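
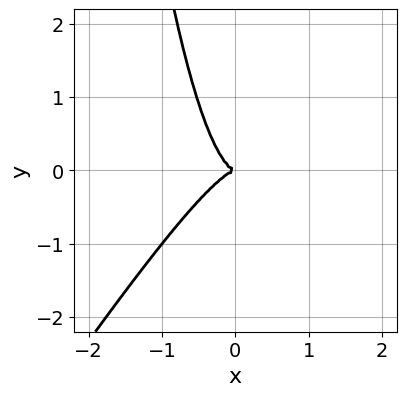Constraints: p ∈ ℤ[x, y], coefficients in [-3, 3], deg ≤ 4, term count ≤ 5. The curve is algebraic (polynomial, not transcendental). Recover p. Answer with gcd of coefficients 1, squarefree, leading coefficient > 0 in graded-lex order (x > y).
3*x^3 - 2*x^2*y + y^2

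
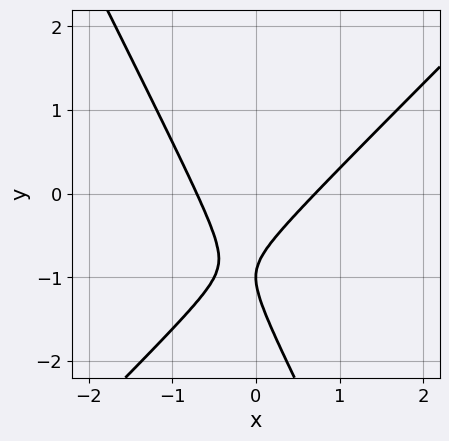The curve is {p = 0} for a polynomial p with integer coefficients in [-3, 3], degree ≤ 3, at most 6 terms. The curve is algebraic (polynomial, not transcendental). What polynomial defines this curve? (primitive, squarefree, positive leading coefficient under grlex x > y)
2*x^2 - x*y - y^2 - 2*y - 1

The degree is 2 — no degree-1 curve has this shape.
From the visible intercepts: it crosses the y-axis at the gridline y = -1.
Matching integer coefficients to the picture gives p.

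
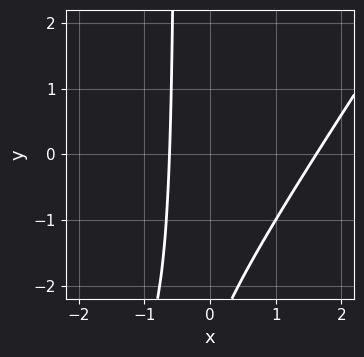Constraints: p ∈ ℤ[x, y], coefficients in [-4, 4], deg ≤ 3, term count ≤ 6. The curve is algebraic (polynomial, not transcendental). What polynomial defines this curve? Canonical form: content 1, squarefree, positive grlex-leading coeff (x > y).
First, degree: the shape is more complex than any degree-1 curve, so deg p = 2.
Then, checking where it meets the axes: the curve avoids every integer y-axis point in the box.
Finally, assembling these constraints gives the stated polynomial.

3*x^2 - 2*x*y - 3*x - y - 3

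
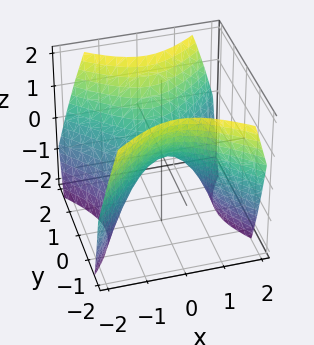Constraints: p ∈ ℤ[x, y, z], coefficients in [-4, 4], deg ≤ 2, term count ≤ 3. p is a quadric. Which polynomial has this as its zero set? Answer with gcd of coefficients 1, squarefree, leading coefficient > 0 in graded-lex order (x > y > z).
1. Degree: a hyperbolic paraboloid; a quadric, so deg p = 2.
2. Symmetries: the x ↦ −x reflection is a symmetry, so x appears only in even powers; it's symmetric under y → −y, forcing even powers of y.
3. Reading off the gridlines: it meets the y-axis at y = 0 (among the integer gridlines); it crosses the x-axis at the gridline x = 0; it crosses the z-axis at the gridline z = 0.
4. These observations pin down the coefficients.

x^2 - y^2 + z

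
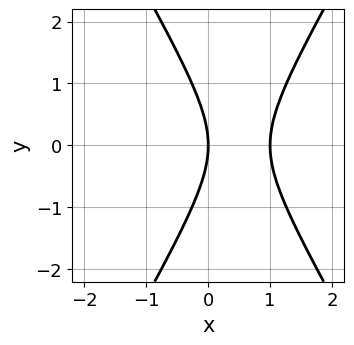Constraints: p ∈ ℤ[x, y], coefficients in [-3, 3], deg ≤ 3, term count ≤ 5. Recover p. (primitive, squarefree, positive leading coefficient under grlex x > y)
Degree: no degree-1 curve has this shape, so deg p = 2.
Symmetries: mirror symmetry y ↦ −y ⇒ only even powers of y.
Against the integer gridlines: the x-axis gridline crossings are at x ∈ {0, 1}; it crosses the y-axis at the gridline y = 0.
Putting this together gives p.

3*x^2 - y^2 - 3*x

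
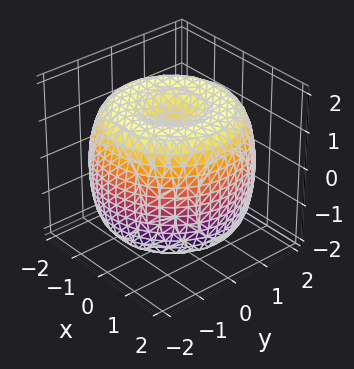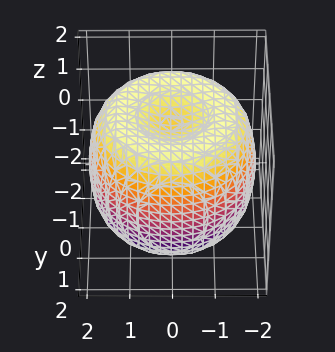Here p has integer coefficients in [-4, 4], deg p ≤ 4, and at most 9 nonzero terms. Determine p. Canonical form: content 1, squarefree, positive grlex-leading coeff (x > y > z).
The degree is 4 — the shape is more complex than any degree-3 surface.
Symmetries: rotational symmetry about the z-axis ⇒ p depends on x, y only through x² + y².
Observable constraints: a circular section at z = 1 has radius between 1 and 2.
Matching integer coefficients to the picture gives p.

x^4 + 2*x^2*y^2 + y^4 - 3*x^2 - 3*y^2 + 2*z^2 - 3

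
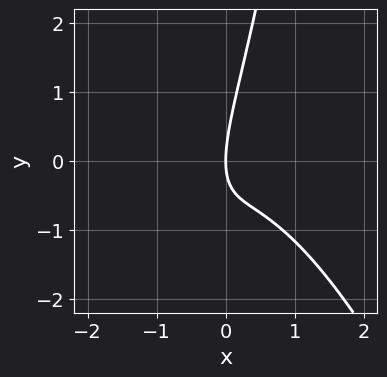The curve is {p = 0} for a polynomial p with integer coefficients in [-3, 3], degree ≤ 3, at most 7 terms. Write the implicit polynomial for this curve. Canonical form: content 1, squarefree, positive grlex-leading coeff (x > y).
3*x^3 + x^2*y + 3*x*y - y^2 + 3*x

1. Degree: the shape is more complex than any degree-2 curve, so deg p = 3.
2. Reading off the gridlines: it crosses the x-axis at the gridline x = 0; it crosses the y-axis at the gridline y = 0.
3. Fitting integer coefficients to these (and the overall shape) gives p.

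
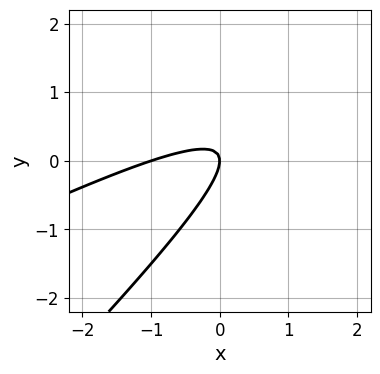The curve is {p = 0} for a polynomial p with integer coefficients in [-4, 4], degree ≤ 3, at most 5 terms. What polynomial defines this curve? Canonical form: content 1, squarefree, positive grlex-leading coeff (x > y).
x^2 - 3*x*y + 2*y^2 + x

deg p = 2. A generic line meets the curve in up to 2 points.
Reading off the gridlines: it crosses the y-axis at the gridline y = 0; the x-axis gridline crossings are at x ∈ {-1, 0}.
Putting this together gives p.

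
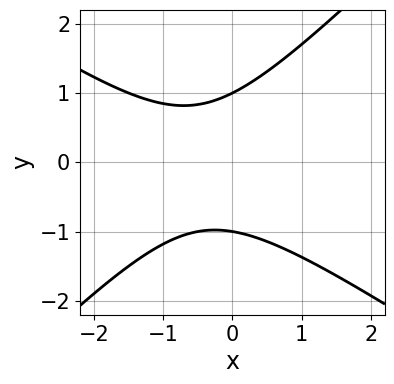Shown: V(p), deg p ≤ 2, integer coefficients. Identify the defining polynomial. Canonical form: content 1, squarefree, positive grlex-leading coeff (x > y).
deg p = 2.
From the axis intercepts and sections: it misses every integer gridline on the x-axis; the y-axis gridline crossings are at y ∈ {-1, 1}.
Assembling these constraints gives the stated polynomial.

2*x^2 + x*y - 3*y^2 + 2*x + 3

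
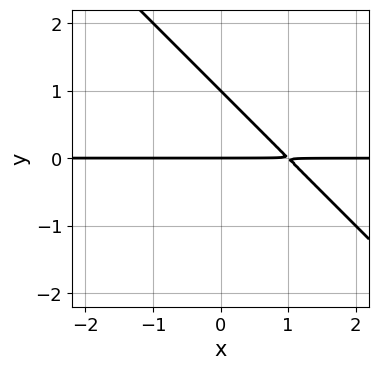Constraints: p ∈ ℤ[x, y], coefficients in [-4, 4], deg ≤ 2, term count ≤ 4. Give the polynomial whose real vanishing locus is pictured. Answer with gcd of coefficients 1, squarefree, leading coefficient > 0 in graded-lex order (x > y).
1. The degree is 2 — a generic line meets the curve in up to 2 points.
2. From the visible intercepts: the y-axis gridline crossings are at y ∈ {0, 1}; the visible x-axis segment lies entirely on the curve.
3. The integer polynomial consistent with all of this is the stated p.

x*y + y^2 - y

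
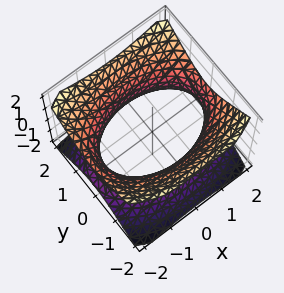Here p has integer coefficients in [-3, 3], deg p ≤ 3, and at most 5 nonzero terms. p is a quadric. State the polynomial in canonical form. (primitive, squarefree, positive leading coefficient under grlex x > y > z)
First, deg p = 2. An hourglass — one-sheet hyperboloid; a quadric.
Next, symmetries: the z ↦ −z reflection is a symmetry, so z appears only in even powers; it's symmetric under x → −x, forcing even powers of x; mirror symmetry y ↦ −y ⇒ only even powers of y.
Next, against the integer gridlines: the surface avoids every integer z-axis point in the box.
Finally, putting this together gives p.

x^2 + 2*y^2 - 2*z^2 - 3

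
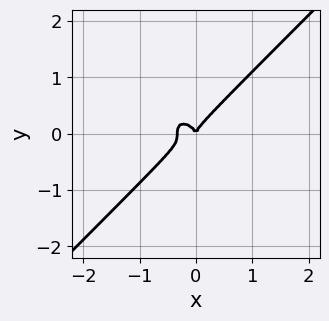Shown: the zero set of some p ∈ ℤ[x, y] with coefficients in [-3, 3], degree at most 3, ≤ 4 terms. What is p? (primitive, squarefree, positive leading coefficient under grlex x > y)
3*x^3 - 3*y^3 + x^2

(a) Degree: no degree-2 curve has this shape, so deg p = 3.
(b) Reading off the gridlines: it crosses the x-axis at the gridline x = 0; one y-axis crossing is at y = 0.
(c) Together with the visible shape, these determine p as stated.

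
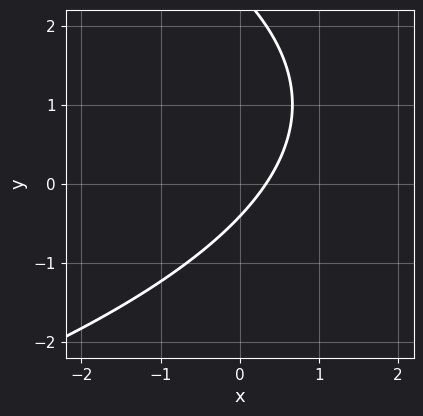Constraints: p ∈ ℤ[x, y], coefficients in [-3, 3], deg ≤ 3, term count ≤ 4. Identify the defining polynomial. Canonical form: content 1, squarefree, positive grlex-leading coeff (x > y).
y^2 + 3*x - 2*y - 1

(a) deg p = 2. No degree-1 curve has this shape.
(b) Putting this together gives p.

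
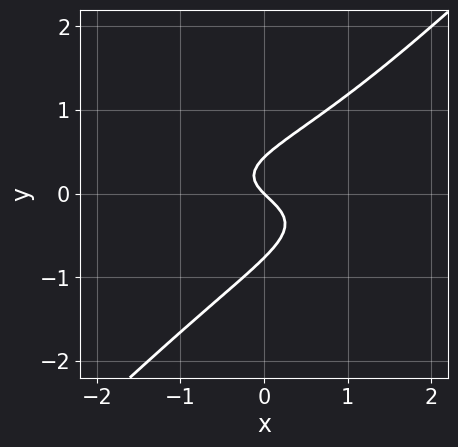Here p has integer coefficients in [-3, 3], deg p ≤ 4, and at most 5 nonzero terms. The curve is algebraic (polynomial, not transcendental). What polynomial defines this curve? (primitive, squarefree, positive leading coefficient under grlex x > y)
3*x*y^2 - 3*y^3 - y^2 + x + y

First, the degree is 3 — no degree-2 curve has this shape.
Then, observable constraints: one x-axis crossing is at x = 0; it crosses the y-axis at the gridline y = 0.
Finally, solving for integer coefficients yields p as stated.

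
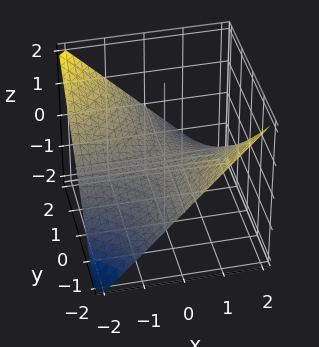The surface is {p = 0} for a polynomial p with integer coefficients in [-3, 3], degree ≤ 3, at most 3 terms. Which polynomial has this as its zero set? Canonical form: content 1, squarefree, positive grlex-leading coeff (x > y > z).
(a) deg p = 2. A saddle surface; a quadric.
(b) Against the integer gridlines: every point of the y-axis in the box is on the surface; every point of the x-axis in the box is on the surface; it crosses the z-axis at the gridline z = 0.
(c) Matching integer coefficients to the picture gives p.

x*y + 2*z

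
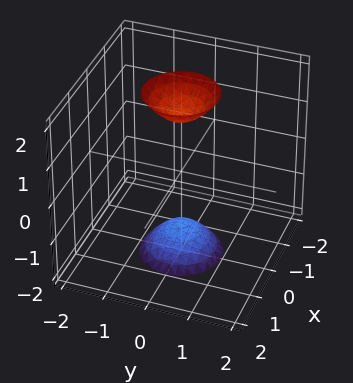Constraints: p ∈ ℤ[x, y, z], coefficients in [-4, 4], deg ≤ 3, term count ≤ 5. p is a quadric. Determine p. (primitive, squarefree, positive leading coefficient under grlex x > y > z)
3*x^2 + 3*y^2 - z^2 + 2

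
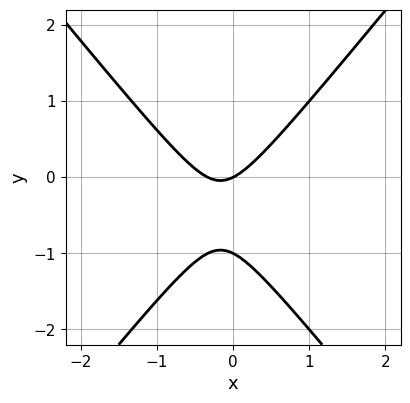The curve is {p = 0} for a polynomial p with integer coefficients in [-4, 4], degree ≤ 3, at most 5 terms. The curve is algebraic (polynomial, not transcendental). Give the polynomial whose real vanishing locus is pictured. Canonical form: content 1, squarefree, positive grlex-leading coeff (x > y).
3*x^2 - 2*y^2 + x - 2*y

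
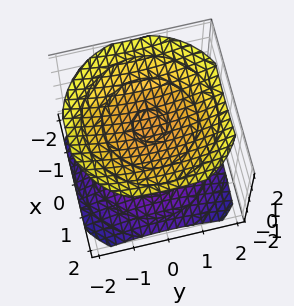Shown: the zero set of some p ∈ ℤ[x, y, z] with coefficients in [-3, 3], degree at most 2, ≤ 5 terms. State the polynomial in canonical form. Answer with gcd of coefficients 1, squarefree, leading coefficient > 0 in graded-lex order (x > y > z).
x^2 + y^2 - 2*z^2 + 3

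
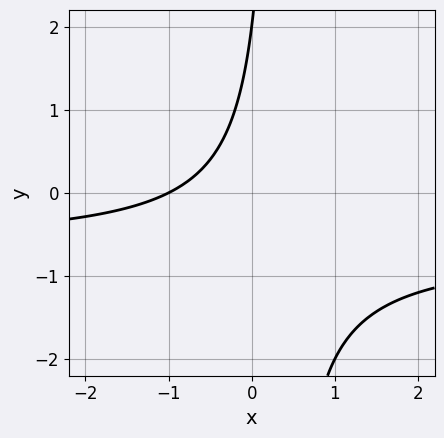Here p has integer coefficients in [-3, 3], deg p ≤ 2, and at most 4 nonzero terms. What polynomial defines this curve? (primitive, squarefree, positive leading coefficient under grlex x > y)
3*x*y + 2*x - y + 2

The degree is 2 — the shape is more complex than any degree-1 curve.
Checking where it meets the axes: one x-axis crossing is at x = -1; one y-axis crossing is at y = 2.
Fitting integer coefficients to these (and the overall shape) gives p.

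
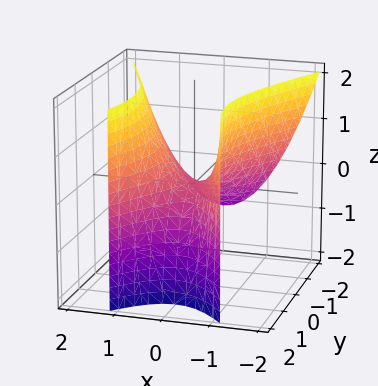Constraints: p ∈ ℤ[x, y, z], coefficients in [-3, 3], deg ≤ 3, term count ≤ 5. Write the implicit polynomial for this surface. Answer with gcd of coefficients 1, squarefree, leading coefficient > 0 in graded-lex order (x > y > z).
3*x^2 - y^2 + y*z - 2*z

First, degree: a generic line meets the surface in up to 2 points, so deg p = 2.
Next, from the axis intercepts and sections: it crosses the y-axis at the gridline y = 0; it meets the z-axis at z = 0 (among the integer gridlines); one x-axis crossing is at x = 0.
Finally, these observations pin down the coefficients.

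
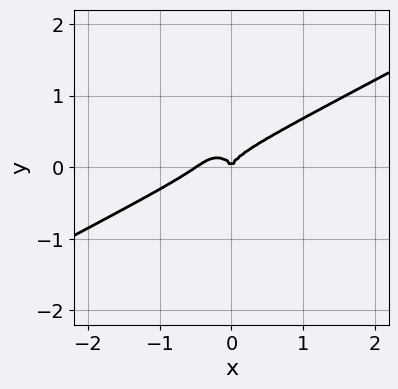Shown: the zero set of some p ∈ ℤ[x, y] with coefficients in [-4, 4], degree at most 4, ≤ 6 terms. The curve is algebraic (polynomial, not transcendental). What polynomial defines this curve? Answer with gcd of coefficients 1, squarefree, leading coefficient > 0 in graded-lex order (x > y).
First, the degree is 3 — a generic line meets the curve in up to 3 points.
Next, checking where it meets the axes: it crosses the y-axis at the gridline y = 0; it meets the x-axis at x = 0 (among the integer gridlines).
Finally, the integer polynomial consistent with all of this is the stated p.

2*x^3 - 3*x^2*y - 3*y^3 + x^2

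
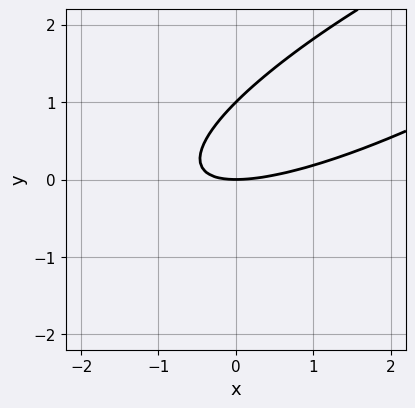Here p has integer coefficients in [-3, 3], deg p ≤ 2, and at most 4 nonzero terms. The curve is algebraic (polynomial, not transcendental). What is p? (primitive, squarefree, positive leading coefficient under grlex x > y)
1. deg p = 2.
2. From the axis intercepts and sections: one x-axis crossing is at x = 0; among the integer gridlines, it crosses the y-axis at y ∈ {0, 1}.
3. Solving for integer coefficients yields p as stated.

x^2 - 3*x*y + 3*y^2 - 3*y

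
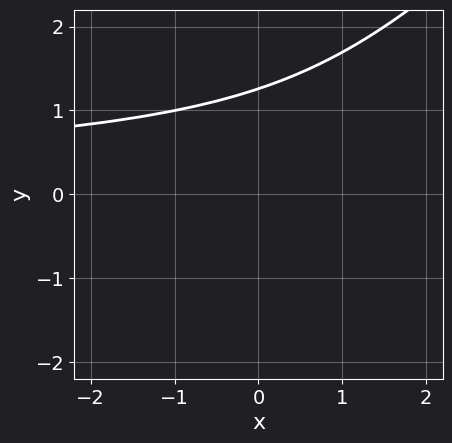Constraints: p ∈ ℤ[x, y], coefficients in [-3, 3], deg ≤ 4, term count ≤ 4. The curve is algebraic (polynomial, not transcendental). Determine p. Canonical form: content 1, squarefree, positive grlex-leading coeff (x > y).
1. deg p = 3. No degree-2 curve has this shape.
2. Reading off the gridlines: the curve avoids every integer x-axis point in the box.
3. Matching integer coefficients to the picture gives p.

x*y^2 - y^3 + 2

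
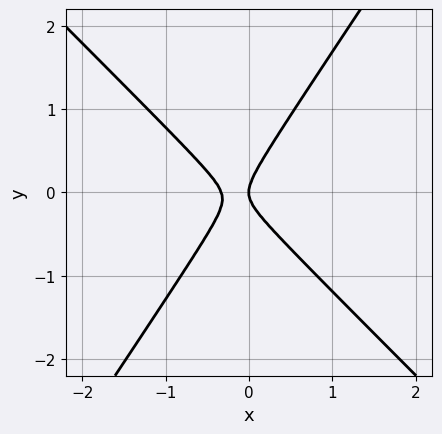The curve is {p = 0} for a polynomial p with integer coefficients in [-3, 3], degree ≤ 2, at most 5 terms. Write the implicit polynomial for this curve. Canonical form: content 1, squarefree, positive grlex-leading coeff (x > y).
3*x^2 + x*y - 2*y^2 + x

(a) The degree is 2 — the shape is more complex than any degree-1 curve.
(b) Observable constraints: it crosses the x-axis at the gridline x = 0; it crosses the y-axis at the gridline y = 0.
(c) Putting this together gives p.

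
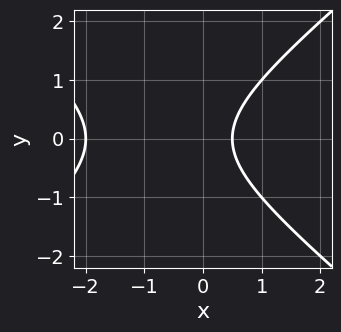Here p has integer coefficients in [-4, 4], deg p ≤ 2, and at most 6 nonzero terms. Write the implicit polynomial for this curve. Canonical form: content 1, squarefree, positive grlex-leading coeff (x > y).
2*x^2 - 3*y^2 + 3*x - 2

(a) Degree: the shape is more complex than any degree-1 curve, so deg p = 2.
(b) Symmetries: it's symmetric under y → −y, forcing even powers of y.
(c) Reading off the gridlines: it crosses the x-axis at the gridline x = -2; it misses every integer gridline on the y-axis.
(d) Fitting integer coefficients to these (and the overall shape) gives p.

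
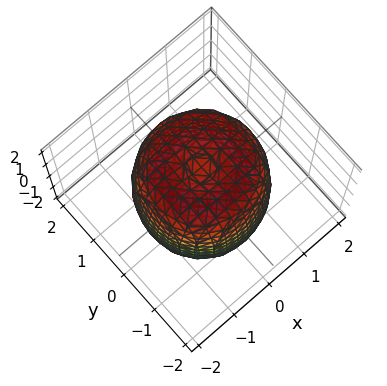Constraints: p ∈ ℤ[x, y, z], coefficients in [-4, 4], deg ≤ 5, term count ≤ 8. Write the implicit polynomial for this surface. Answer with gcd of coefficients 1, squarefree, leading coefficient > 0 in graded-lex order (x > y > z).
(a) deg p = 4. The shape is more complex than any degree-3 surface.
(b) Symmetry: the z-axis is an axis of rotation, so x and y enter only as x² + y².
(c) Checking where it meets the axes: a circular section at z = 1 has radius between 1 and 2.
(d) These observations pin down the coefficients.

2*x^4 + 4*x^2*y^2 + 2*y^4 - 3*x^2 - 3*y^2 + z^2 - 2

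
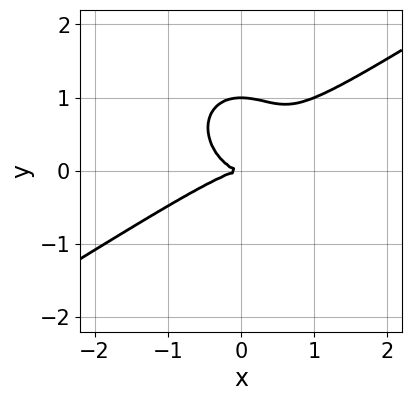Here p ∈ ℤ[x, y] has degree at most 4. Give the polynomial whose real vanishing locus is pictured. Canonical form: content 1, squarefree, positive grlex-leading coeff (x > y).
2*x^3 - 2*x^2*y - 3*y^3 + 3*y^2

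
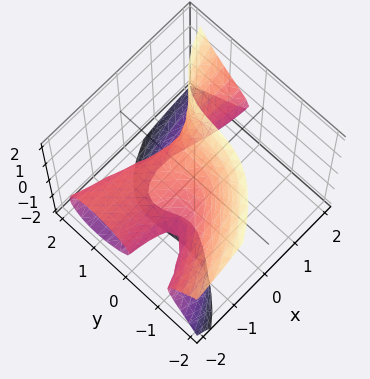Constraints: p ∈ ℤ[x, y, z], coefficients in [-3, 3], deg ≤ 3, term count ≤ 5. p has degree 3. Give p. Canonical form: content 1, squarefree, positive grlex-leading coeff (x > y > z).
First, degree: a generic line meets the surface in up to 3 points, so deg p = 3.
Then, reading off the gridlines: it misses every integer gridline on the x-axis; it meets the z-axis at z = 1 (among the integer gridlines).
Finally, matching integer coefficients to the picture gives p.

3*x*z^2 - 2*y^3 - z^3 - 2*x*y + 1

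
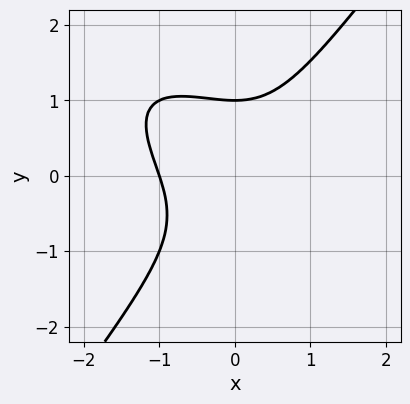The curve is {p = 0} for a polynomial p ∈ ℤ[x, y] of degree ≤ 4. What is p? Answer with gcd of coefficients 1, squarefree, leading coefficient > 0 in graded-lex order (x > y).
Degree: the shape is more complex than any degree-2 curve, so deg p = 3.
Reading off the gridlines: one y-axis crossing is at y = 1; it crosses the x-axis at the gridline x = -1.
The integer polynomial consistent with all of this is the stated p.

x^3 + x^2*y - y^3 + 1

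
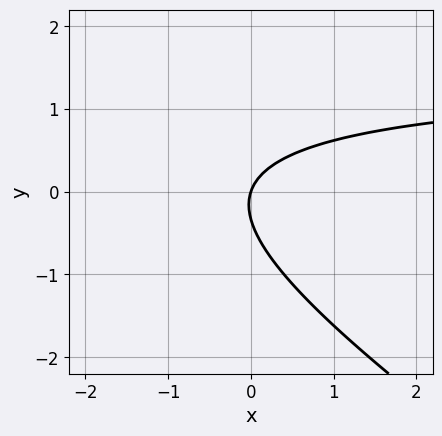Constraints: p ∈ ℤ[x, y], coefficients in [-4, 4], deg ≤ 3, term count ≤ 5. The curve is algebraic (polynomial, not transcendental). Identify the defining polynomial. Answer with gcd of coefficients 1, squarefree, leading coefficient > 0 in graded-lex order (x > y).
2*x*y + 3*y^2 - 3*x + y

(a) Degree: the shape is more complex than any degree-1 curve, so deg p = 2.
(b) Against the integer gridlines: one y-axis crossing is at y = 0; it crosses the x-axis at the gridline x = 0.
(c) Assembling these constraints gives the stated polynomial.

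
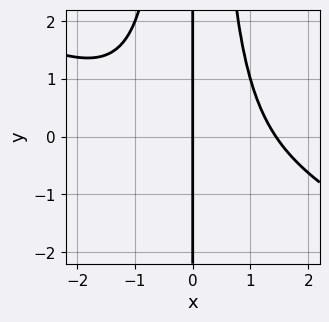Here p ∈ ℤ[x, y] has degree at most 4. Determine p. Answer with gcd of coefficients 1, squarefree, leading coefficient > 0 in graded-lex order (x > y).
First, degree: no degree-3 curve has this shape, so deg p = 4.
Next, checking where it meets the axes: the visible y-axis segment lies entirely on the curve; it crosses the x-axis at the gridline x = 0.
Finally, the integer polynomial consistent with all of this is the stated p.

x^4 + 2*x^3*y - 3*x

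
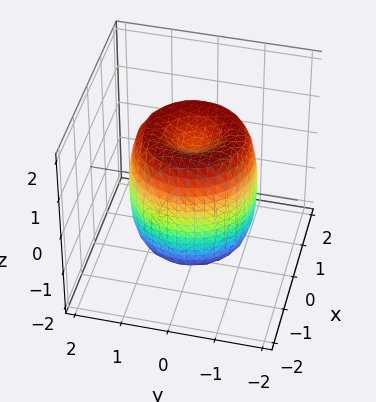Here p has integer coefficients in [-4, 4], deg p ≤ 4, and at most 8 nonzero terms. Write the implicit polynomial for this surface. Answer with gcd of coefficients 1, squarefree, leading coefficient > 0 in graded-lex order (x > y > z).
First, degree: a generic line meets the surface in up to 4 points, so deg p = 4.
Next, symmetries: rotational symmetry about the z-axis ⇒ p depends on x, y only through x² + y².
Next, reading off the gridlines: a circular section at z = -1 has radius between 1 and 2; the z-axis gridline crossings are at z ∈ {-1, 1}.
Finally, matching integer coefficients to the picture gives p.

2*x^4 + 4*x^2*y^2 + 2*y^4 - 3*x^2 - 3*y^2 + z^2 - 1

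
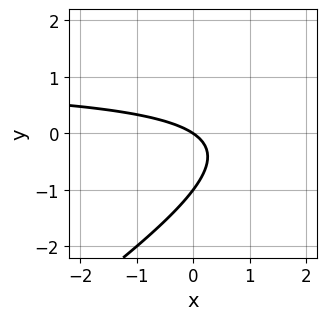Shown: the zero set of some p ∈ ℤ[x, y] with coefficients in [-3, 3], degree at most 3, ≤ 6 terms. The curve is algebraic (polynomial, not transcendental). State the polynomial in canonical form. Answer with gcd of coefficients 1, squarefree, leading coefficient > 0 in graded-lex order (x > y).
(a) The degree is 2 — no degree-1 curve has this shape.
(b) Observable constraints: among the integer gridlines, it crosses the y-axis at y ∈ {-1, 0}; it meets the x-axis at x = 0 (among the integer gridlines).
(c) Fitting integer coefficients to these (and the overall shape) gives p.

2*x*y - 3*y^2 - 2*x - 3*y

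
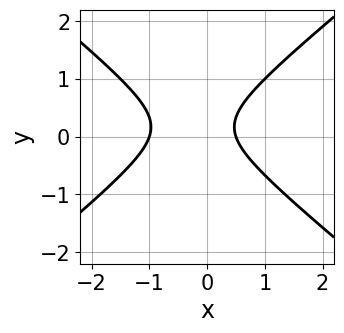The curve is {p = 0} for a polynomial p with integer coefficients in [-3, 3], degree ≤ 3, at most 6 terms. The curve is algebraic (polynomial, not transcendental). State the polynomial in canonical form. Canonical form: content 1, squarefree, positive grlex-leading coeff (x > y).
2*x^2 - 3*y^2 + x + y - 1

deg p = 2.
Checking where it meets the axes: it meets the x-axis at x = -1 (among the integer gridlines); the curve avoids every integer y-axis point in the box.
Solving for integer coefficients yields p as stated.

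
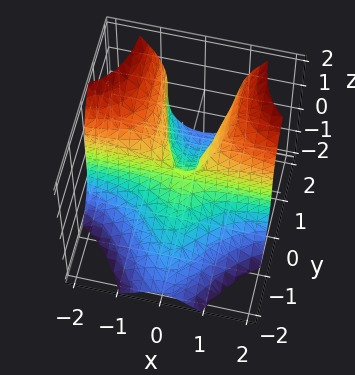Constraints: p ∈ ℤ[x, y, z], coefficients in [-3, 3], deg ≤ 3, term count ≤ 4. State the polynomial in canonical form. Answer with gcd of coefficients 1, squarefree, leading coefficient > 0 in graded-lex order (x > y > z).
3*x^2*y - z^3 - y^2

(a) deg p = 3. No degree-2 surface has this shape.
(b) From the axis intercepts and sections: one y-axis crossing is at y = 0; the visible x-axis segment lies entirely on the surface; it crosses the z-axis at the gridline z = 0.
(c) Together with the visible shape, these determine p as stated.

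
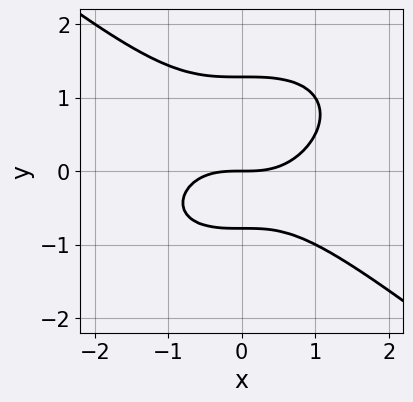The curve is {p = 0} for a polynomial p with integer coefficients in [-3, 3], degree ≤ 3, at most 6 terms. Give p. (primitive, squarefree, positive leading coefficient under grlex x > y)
x^3 + 2*y^3 - y^2 - 2*y

1. The degree is 3 — the shape is more complex than any degree-2 curve.
2. Reading off the gridlines: it crosses the y-axis at the gridline y = 0; it crosses the x-axis at the gridline x = 0.
3. Assembling these constraints gives the stated polynomial.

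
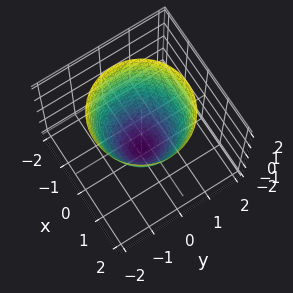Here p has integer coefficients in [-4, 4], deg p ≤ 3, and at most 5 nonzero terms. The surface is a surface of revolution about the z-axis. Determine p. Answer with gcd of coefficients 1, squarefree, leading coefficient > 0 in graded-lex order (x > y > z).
3*x^2 + 3*y^2 - 2*z - 3

deg p = 2. A generic line meets the surface in up to 2 points.
Symmetry: the z-axis is an axis of rotation, so x and y enter only as x² + y².
Reading off the gridlines: a circular section at z = 2 has radius between 1 and 2; the x-axis gridline crossings are at x ∈ {-1, 1}; the y-axis gridline crossings are at y ∈ {-1, 1}.
Fitting integer coefficients to these (and the overall shape) gives p.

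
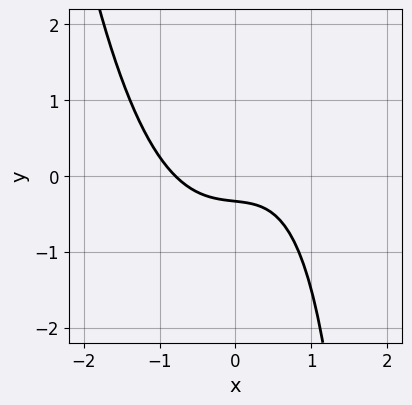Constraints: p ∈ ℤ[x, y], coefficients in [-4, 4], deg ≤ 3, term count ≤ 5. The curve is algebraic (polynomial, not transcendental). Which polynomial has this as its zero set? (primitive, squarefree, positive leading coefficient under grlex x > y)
2*x^3 - x*y + 3*y + 1

First, degree: the shape is more complex than any degree-2 curve, so deg p = 3.
Finally, solving for integer coefficients yields p as stated.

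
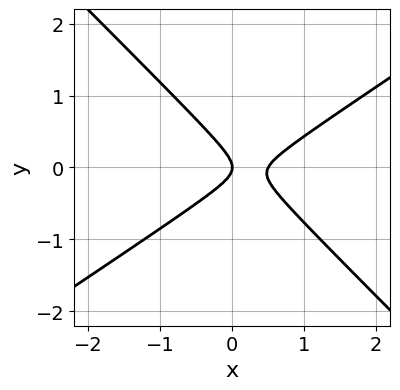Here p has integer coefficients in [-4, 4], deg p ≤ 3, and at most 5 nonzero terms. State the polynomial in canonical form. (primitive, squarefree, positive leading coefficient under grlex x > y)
2*x^2 - x*y - 3*y^2 - x

First, the degree is 2 — a generic line meets the curve in up to 2 points.
Next, checking where it meets the axes: it crosses the x-axis at the gridline x = 0; one y-axis crossing is at y = 0.
Finally, putting this together gives p.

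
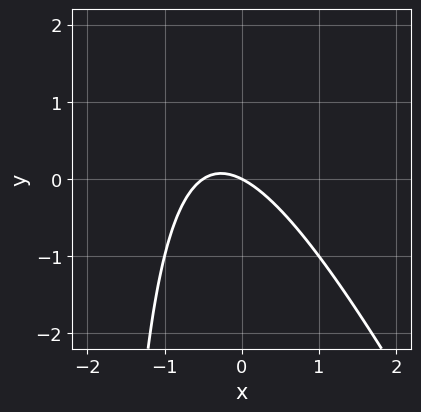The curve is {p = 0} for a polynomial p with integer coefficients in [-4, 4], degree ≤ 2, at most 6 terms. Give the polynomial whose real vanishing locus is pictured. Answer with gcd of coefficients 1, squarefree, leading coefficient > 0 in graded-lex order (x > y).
First, degree: the shape is more complex than any degree-1 curve, so deg p = 2.
Then, from the visible intercepts: it crosses the x-axis at the gridline x = 0; one y-axis crossing is at y = 0.
Finally, matching integer coefficients to the picture gives p.

2*x^2 + x*y + x + 2*y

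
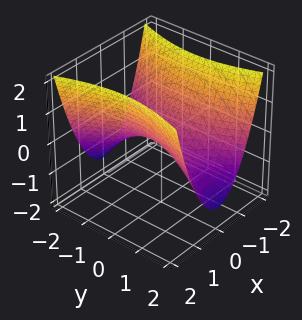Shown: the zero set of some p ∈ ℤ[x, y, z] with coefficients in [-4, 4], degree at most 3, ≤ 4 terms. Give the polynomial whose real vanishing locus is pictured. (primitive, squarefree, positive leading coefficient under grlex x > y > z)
3*x^2 - y^2 - 3*z

First, degree: a saddle surface; a quadric, so deg p = 2.
Next, symmetries: the x ↦ −x reflection is a symmetry, so x appears only in even powers; the y ↦ −y reflection is a symmetry, so y appears only in even powers.
Next, from the axis intercepts and sections: it crosses the y-axis at the gridline y = 0; one x-axis crossing is at x = 0.
Finally, fitting integer coefficients to these (and the overall shape) gives p.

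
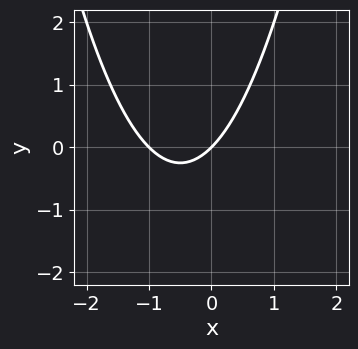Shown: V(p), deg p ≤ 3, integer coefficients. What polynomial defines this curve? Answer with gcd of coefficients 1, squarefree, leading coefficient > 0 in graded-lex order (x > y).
x^2 + x - y

1. deg p = 2. The shape is more complex than any degree-1 curve.
2. From the visible intercepts: among the integer gridlines, it crosses the x-axis at x ∈ {-1, 0}; one y-axis crossing is at y = 0.
3. Fitting integer coefficients to these (and the overall shape) gives p.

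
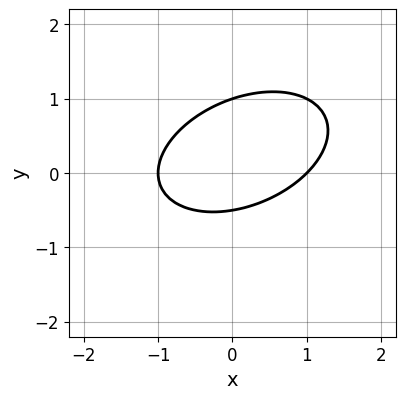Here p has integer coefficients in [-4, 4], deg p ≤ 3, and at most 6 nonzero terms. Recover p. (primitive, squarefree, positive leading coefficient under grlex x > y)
x^2 - x*y + 2*y^2 - y - 1

The degree is 2 — no degree-1 curve has this shape.
From the visible intercepts: it meets the y-axis at y = 1 (among the integer gridlines); among the integer gridlines, it crosses the x-axis at x ∈ {-1, 1}.
These observations pin down the coefficients.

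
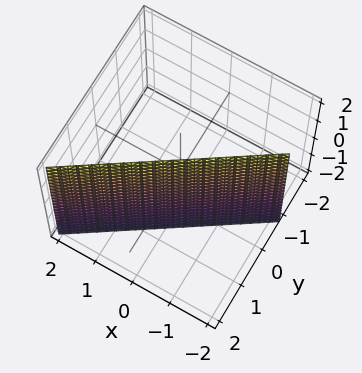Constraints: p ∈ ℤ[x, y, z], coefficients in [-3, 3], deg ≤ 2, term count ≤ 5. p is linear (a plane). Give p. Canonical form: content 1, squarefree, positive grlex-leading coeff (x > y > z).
1. deg p = 1.
2. From the visible intercepts: it misses every integer gridline on the z-axis; it crosses the x-axis at the gridline x = -1.
3. Assembling these constraints gives the stated polynomial.

2*x - 3*y + 2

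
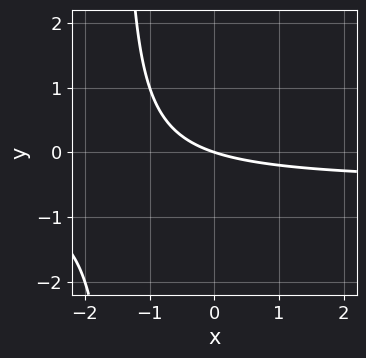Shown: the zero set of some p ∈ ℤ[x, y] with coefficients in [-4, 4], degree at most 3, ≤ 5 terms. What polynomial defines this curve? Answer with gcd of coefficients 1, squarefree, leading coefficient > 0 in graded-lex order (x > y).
2*x*y + x + 3*y

First, deg p = 2.
Next, reading off the gridlines: it meets the y-axis at y = 0 (among the integer gridlines); it meets the x-axis at x = 0 (among the integer gridlines).
Finally, solving for integer coefficients yields p as stated.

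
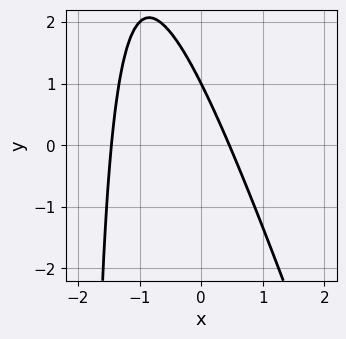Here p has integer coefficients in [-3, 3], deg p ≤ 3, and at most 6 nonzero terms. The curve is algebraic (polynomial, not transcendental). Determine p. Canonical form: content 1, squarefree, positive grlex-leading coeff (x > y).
3*x^2 + x*y + 3*x + 2*y - 2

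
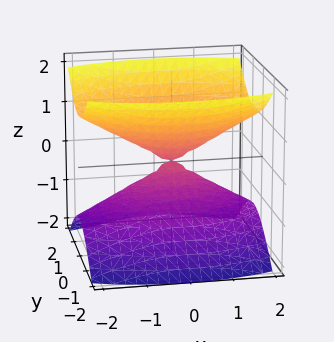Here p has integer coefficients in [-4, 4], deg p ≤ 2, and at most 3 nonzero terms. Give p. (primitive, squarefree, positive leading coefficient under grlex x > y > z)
(a) There are 2 components. They look like related sheets of one shape, so recover p as a whole.
(b) Degree: two nappes meeting at a single point; a quadric, so deg p = 2.
(c) Symmetries: the y ↦ −y reflection is a symmetry, so y appears only in even powers; the x ↦ −x reflection is a symmetry, so x appears only in even powers; the z ↦ −z reflection is a symmetry, so z appears only in even powers.
(d) From the axis intercepts and sections: it meets the y-axis at y = 0 (among the integer gridlines); one x-axis crossing is at x = 0; it crosses the z-axis at the gridline z = 0.
(e) Fitting integer coefficients to these (and the overall shape) gives p.

x^2 + 3*y^2 - 3*z^2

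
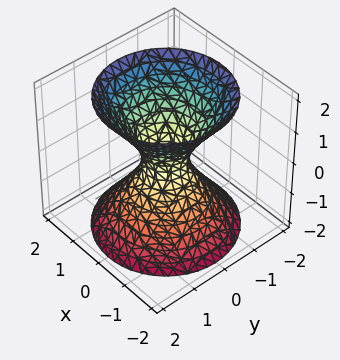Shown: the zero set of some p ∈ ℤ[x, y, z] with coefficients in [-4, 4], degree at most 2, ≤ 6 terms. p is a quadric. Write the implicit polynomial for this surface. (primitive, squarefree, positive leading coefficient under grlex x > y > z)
3*x^2 + 3*y^2 - 2*z^2 - 1

(a) Degree: one connected sheet with a waist; a quadric, so deg p = 2.
(b) Symmetry: every cross-section ⟂ z is a circle, so x, y appear only via x² + y²; mirror symmetry z ↦ −z ⇒ only even powers of z.
(c) Reading off the gridlines: a circular section at z = 2 has radius between 1 and 2; it misses every integer gridline on the z-axis.
(d) Putting this together gives p.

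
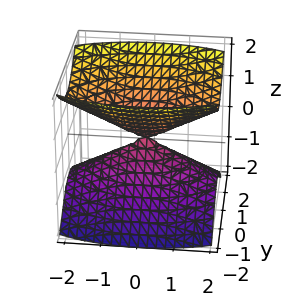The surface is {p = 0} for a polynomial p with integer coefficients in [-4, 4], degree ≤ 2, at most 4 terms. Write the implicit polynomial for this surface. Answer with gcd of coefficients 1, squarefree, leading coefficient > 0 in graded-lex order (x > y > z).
The picture has 2 separate pieces.
Degree: two nappes meeting at a single point; a quadric, so deg p = 2.
Symmetries: the y ↦ −y reflection is a symmetry, so y appears only in even powers; mirror symmetry x ↦ −x ⇒ only even powers of x; mirror symmetry z ↦ −z ⇒ only even powers of z.
Checking where it meets the axes: one y-axis crossing is at y = 0; one x-axis crossing is at x = 0; it meets the z-axis at z = 0 (among the integer gridlines).
Together with the visible shape, these determine p as stated.

x^2 + 3*y^2 - 3*z^2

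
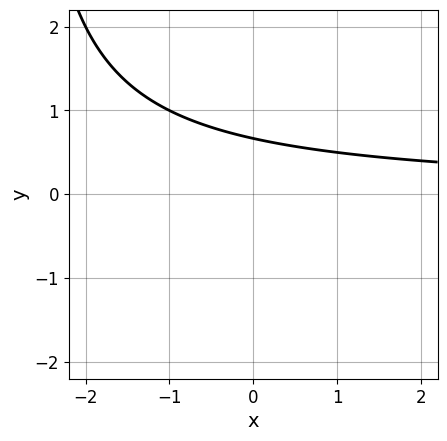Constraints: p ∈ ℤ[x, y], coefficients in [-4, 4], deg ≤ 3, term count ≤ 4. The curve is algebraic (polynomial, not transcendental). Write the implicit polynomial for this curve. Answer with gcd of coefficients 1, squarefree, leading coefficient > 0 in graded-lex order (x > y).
Degree: no degree-1 curve has this shape, so deg p = 2.
Observable constraints: no x-intercept at any integer in the box.
Putting this together gives p.

x*y + 3*y - 2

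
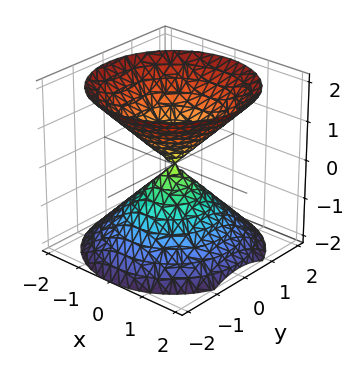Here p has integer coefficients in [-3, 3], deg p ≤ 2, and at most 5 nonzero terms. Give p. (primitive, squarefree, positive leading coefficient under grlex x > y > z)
x^2 + y^2 - z^2

First, there are 2 components. Treating them together as one polynomial.
Then, the degree is 2 — two nappes meeting at a single point; a quadric.
Next, symmetries: it's symmetric under z → −z, forcing even powers of z; rotational symmetry about the z-axis ⇒ p depends on x, y only through x² + y².
Next, against the integer gridlines: one x-axis crossing is at x = 0; it meets the y-axis at y = 0 (among the integer gridlines); a circular section at z = 1 has radius exactly 1.
Finally, putting this together gives p.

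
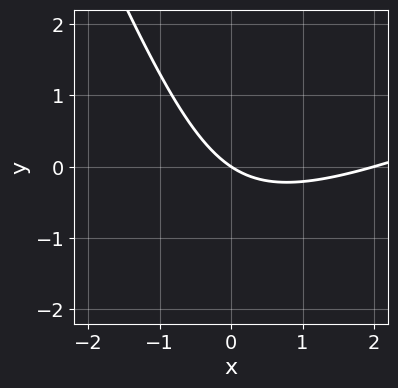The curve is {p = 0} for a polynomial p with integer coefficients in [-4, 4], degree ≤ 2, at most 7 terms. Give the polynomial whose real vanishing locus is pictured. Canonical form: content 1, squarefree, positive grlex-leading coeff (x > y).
First, degree: no degree-1 curve has this shape, so deg p = 2.
Next, reading off the gridlines: it crosses the y-axis at the gridline y = 0; the x-axis gridline crossings are at x ∈ {0, 2}.
Finally, together with the visible shape, these determine p as stated.

x^2 - 2*x*y - y^2 - 2*x - 3*y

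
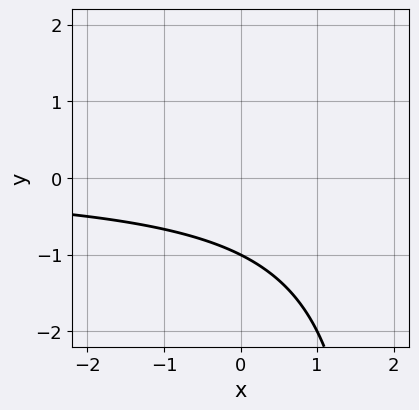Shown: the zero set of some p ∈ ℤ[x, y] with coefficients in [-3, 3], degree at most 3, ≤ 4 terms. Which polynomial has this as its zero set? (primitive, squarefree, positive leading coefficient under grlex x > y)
x*y - 2*y - 2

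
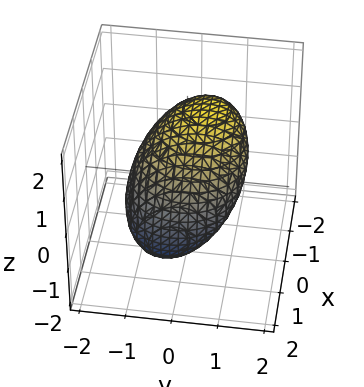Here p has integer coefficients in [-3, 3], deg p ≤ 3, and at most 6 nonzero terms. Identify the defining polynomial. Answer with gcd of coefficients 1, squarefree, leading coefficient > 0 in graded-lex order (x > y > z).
(a) The degree is 2 — the shape is more complex than any degree-1 surface.
(b) The integer polynomial consistent with all of this is the stated p.

2*x^2 + 2*x*z + 2*y^2 - y*z + 2*z^2 - 3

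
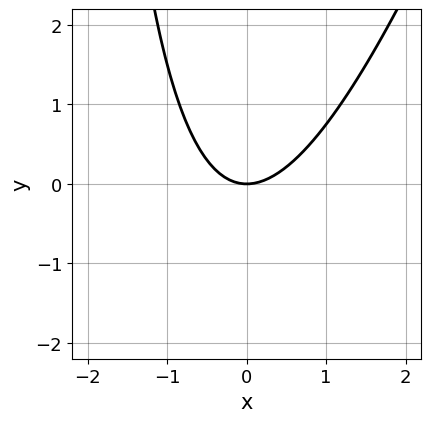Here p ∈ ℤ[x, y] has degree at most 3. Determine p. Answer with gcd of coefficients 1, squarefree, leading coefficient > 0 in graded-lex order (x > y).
3*x^2 - x*y - 3*y

deg p = 2.
From the visible intercepts: it meets the y-axis at y = 0 (among the integer gridlines); it crosses the x-axis at the gridline x = 0.
Fitting integer coefficients to these (and the overall shape) gives p.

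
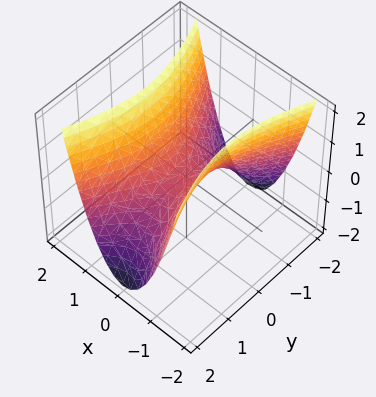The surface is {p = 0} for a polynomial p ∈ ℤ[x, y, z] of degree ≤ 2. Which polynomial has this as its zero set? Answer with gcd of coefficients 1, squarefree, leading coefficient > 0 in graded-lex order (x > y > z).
3*x^2 - y^2 - 2*z

First, deg p = 2.
Next, symmetries: the y ↦ −y reflection is a symmetry, so y appears only in even powers; mirror symmetry x ↦ −x ⇒ only even powers of x.
Next, from the axis intercepts and sections: it crosses the y-axis at the gridline y = 0; it meets the z-axis at z = 0 (among the integer gridlines); it meets the x-axis at x = 0 (among the integer gridlines).
Finally, fitting integer coefficients to these (and the overall shape) gives p.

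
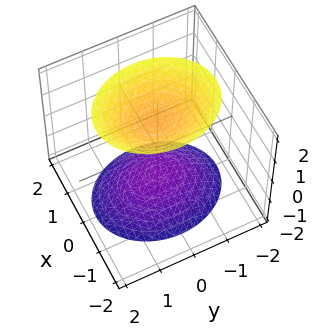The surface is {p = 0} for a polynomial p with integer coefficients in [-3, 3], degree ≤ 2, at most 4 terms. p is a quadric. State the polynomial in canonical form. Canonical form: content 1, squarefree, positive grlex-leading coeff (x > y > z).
First, the picture has 2 separate pieces. Treating them together as one polynomial.
Then, deg p = 2. Two sheets facing apart; a quadric.
Then, symmetries: the x ↦ −x reflection is a symmetry, so x appears only in even powers; it's symmetric under z → −z, forcing even powers of z; mirror symmetry y ↦ −y ⇒ only even powers of y.
Next, checking where it meets the axes: the surface avoids every integer y-axis point in the box; the surface avoids every integer x-axis point in the box.
Finally, assembling these constraints gives the stated polynomial.

3*x^2 + 2*y^2 - 2*z^2 + 3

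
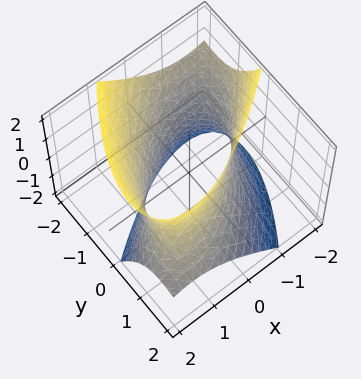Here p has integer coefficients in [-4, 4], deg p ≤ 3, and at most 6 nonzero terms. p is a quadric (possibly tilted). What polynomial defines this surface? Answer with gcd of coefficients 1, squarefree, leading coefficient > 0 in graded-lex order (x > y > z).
2*x^2 - 3*x*y + 2*y^2 + 2*y*z - z^2 - 3

deg p = 2. The shape is more complex than any degree-1 surface.
Against the integer gridlines: the surface avoids every integer z-axis point in the box.
Putting this together gives p.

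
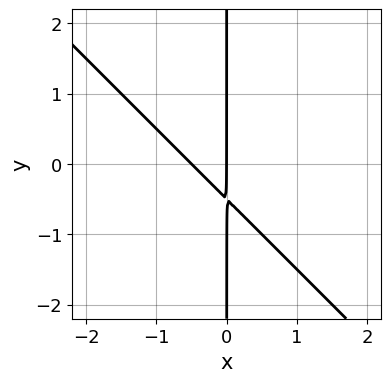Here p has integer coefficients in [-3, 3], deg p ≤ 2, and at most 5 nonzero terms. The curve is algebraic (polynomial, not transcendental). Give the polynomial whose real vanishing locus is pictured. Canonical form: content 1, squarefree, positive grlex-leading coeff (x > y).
2*x^2 + 2*x*y + x

1. Degree: a generic line meets the curve in up to 2 points, so deg p = 2.
2. From the visible intercepts: it crosses the x-axis at the gridline x = 0; the visible y-axis segment lies entirely on the curve.
3. Matching integer coefficients to the picture gives p.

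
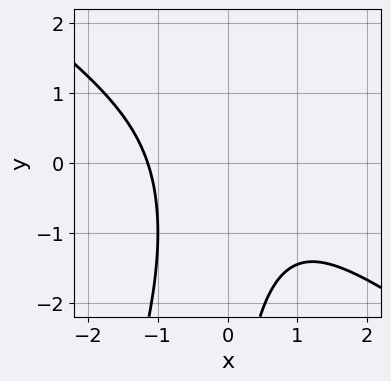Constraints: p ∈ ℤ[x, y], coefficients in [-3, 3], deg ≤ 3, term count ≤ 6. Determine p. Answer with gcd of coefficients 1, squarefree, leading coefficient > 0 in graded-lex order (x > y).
2*x^3 + 2*x^2*y - x*y^2 + 3

deg p = 3. A generic line meets the curve in up to 3 points.
Against the integer gridlines: it misses every integer gridline on the y-axis.
Assembling these constraints gives the stated polynomial.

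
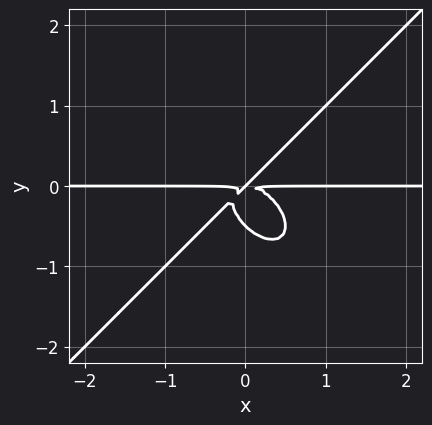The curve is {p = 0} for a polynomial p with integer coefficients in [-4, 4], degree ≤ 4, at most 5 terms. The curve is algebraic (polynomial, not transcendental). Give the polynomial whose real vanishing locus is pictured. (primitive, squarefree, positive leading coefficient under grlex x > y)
(a) The degree is 4 — no degree-3 curve has this shape.
(b) Against the integer gridlines: it crosses the y-axis at the gridline y = 0; every point of the x-axis in the box is on the curve.
(c) The integer polynomial consistent with all of this is the stated p.

2*x^3*y - 2*y^4 + x*y^2 - y^3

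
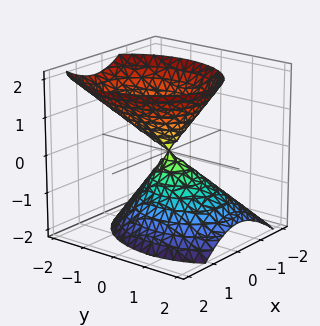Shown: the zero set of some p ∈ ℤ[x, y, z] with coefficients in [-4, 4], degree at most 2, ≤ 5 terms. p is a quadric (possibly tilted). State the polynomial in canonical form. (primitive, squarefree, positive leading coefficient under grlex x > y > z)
First, there are 2 components.
Next, deg p = 2.
Next, reading off the gridlines: one z-axis crossing is at z = 0; it crosses the y-axis at the gridline y = 0; it crosses the x-axis at the gridline x = 0.
Finally, fitting integer coefficients to these (and the overall shape) gives p.

3*x^2 - x*z + 2*y^2 + y*z - 2*z^2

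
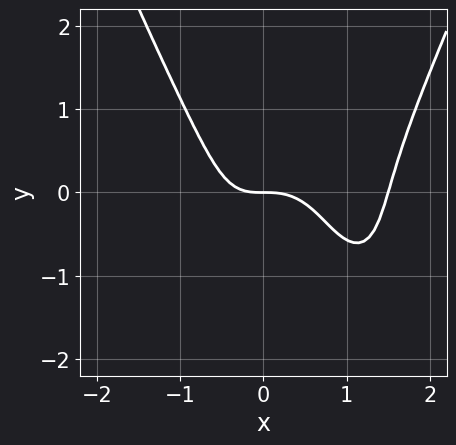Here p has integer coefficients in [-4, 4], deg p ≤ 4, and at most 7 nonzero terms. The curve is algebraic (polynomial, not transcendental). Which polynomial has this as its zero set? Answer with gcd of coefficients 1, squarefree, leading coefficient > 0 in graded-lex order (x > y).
2*x^4 - 3*x^3 - y^3 - y^2 - 2*y

(a) Degree: no degree-3 curve has this shape, so deg p = 4.
(b) Checking where it meets the axes: it meets the x-axis at x = 0 (among the integer gridlines); one y-axis crossing is at y = 0.
(c) Matching integer coefficients to the picture gives p.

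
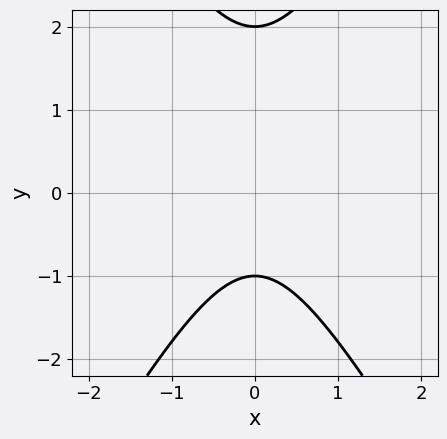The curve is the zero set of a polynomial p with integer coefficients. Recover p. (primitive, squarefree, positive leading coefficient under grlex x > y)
First, degree: the shape is more complex than any degree-1 curve, so deg p = 2.
Then, symmetries: it's symmetric under x → −x, forcing even powers of x.
Next, against the integer gridlines: no x-intercept at any integer in the box; the y-axis gridline crossings are at y ∈ {-1, 2}.
Finally, fitting integer coefficients to these (and the overall shape) gives p.

3*x^2 - y^2 + y + 2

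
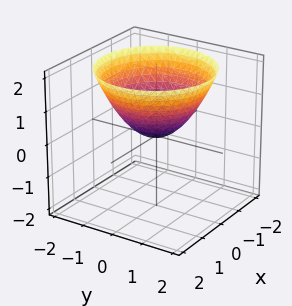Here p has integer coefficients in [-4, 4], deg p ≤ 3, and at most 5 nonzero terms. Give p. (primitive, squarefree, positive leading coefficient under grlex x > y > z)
2*x^2 + 2*y^2 - 3*z

(a) deg p = 2. A single bowl opening along one axis; a quadric.
(b) Symmetries: rotational symmetry about the z-axis ⇒ p depends on x, y only through x² + y².
(c) Checking where it meets the axes: a circular section at z = 1 has radius between 1 and 2; it meets the z-axis at z = 0 (among the integer gridlines); one x-axis crossing is at x = 0.
(d) The integer polynomial consistent with all of this is the stated p.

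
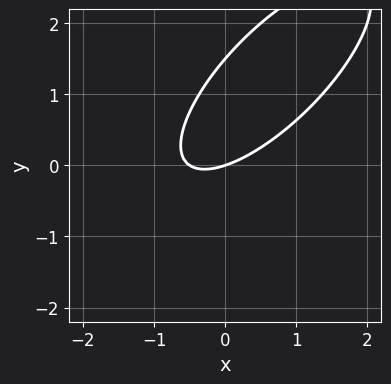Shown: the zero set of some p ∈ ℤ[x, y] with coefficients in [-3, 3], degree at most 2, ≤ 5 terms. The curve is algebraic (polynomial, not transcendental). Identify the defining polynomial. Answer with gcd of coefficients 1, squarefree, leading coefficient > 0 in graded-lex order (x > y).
First, degree: a generic line meets the curve in up to 2 points, so deg p = 2.
Next, observable constraints: it meets the x-axis at x = 0 (among the integer gridlines); it crosses the y-axis at the gridline y = 0.
Finally, solving for integer coefficients yields p as stated.

2*x^2 - 3*x*y + 2*y^2 + x - 3*y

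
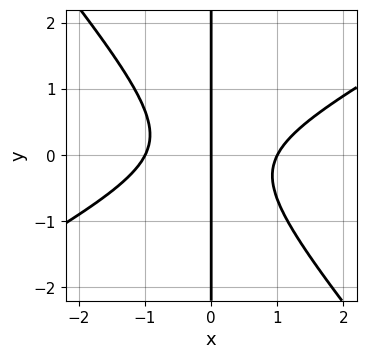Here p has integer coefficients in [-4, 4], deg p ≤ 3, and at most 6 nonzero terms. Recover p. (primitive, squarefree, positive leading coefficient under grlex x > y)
2*x^3 - 2*x^2*y - 3*x*y^2 - 2*x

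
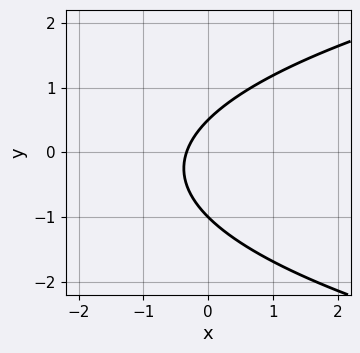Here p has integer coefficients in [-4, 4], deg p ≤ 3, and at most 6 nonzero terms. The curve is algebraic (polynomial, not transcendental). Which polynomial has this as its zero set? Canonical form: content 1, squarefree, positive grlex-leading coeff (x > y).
2*y^2 - 3*x + y - 1

(a) The degree is 2 — a generic line meets the curve in up to 2 points.
(b) Observable constraints: it meets the y-axis at y = -1 (among the integer gridlines).
(c) Putting this together gives p.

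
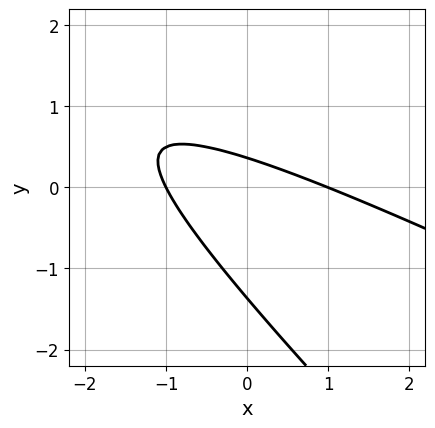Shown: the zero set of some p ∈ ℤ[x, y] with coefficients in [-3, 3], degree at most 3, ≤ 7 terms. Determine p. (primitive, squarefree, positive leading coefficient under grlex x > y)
x^2 + 3*x*y + 2*y^2 + 2*y - 1

1. The degree is 2 — the shape is more complex than any degree-1 curve.
2. From the visible intercepts: the x-axis gridline crossings are at x ∈ {-1, 1}.
3. Fitting integer coefficients to these (and the overall shape) gives p.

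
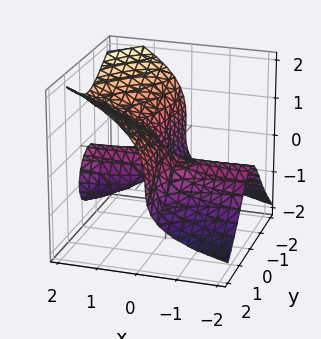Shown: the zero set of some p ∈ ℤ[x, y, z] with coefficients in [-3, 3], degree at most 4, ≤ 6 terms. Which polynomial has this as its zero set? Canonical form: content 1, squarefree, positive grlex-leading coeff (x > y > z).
3*x*y^2 - 3*z^3 + 3*x*z + y

(a) Degree: the shape is more complex than any degree-2 surface, so deg p = 3.
(b) From the axis intercepts and sections: every point of the x-axis in the box is on the surface; it meets the y-axis at y = 0 (among the integer gridlines); it meets the z-axis at z = 0 (among the integer gridlines).
(c) Solving for integer coefficients yields p as stated.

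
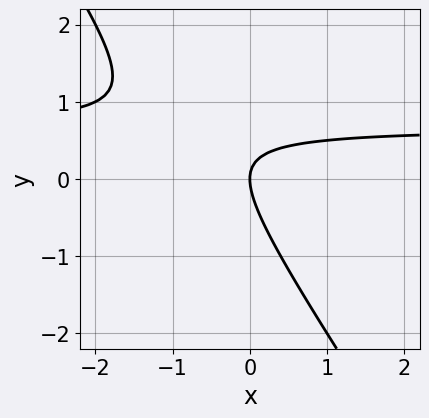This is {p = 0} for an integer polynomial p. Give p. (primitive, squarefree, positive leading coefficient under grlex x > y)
The degree is 2 — a generic line meets the curve in up to 2 points.
From the visible intercepts: it meets the y-axis at y = 0 (among the integer gridlines); it crosses the x-axis at the gridline x = 0.
Solving for integer coefficients yields p as stated.

3*x*y + 2*y^2 - 2*x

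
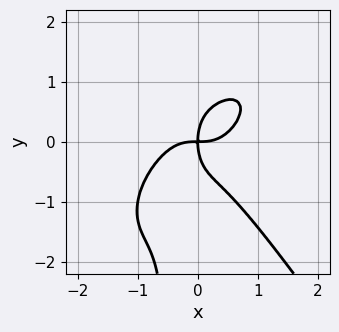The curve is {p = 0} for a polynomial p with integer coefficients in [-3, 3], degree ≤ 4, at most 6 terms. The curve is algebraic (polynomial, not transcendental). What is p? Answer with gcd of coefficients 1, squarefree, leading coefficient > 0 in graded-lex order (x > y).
First, the degree is 4 — no degree-3 curve has this shape.
Then, checking where it meets the axes: it meets the x-axis at x = 0 (among the integer gridlines); it crosses the y-axis at the gridline y = 0.
Finally, these observations pin down the coefficients.

3*x^4 - 2*x^3*y + 2*x*y^3 + y^3 - 2*x*y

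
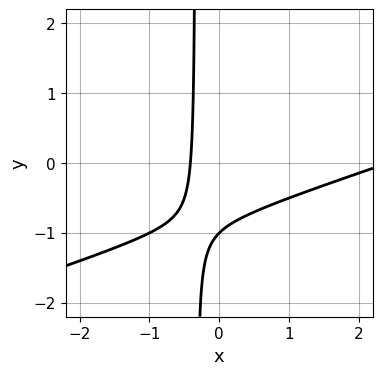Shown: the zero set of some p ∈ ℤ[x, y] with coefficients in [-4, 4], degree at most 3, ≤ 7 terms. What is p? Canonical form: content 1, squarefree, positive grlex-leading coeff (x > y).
x^2 - 3*x*y - 2*x - y - 1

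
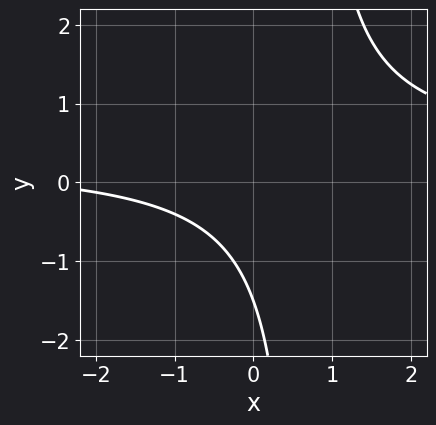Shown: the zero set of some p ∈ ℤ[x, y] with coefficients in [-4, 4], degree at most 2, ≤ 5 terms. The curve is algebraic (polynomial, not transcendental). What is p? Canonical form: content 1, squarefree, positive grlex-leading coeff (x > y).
3*x*y - x - 2*y - 3

1. Degree: a generic line meets the curve in up to 2 points, so deg p = 2.
2. From the axis intercepts and sections: no x-intercept at any integer in the box.
3. These observations pin down the coefficients.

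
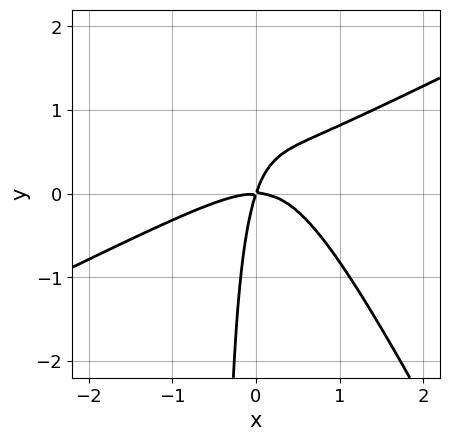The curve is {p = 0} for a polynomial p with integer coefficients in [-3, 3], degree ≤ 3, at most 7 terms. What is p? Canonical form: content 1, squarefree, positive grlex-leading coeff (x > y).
2*x^3 - 3*x^2*y - 2*x*y^2 + 3*x*y - y^2

(a) deg p = 3.
(b) Against the integer gridlines: one y-axis crossing is at y = 0; it meets the x-axis at x = 0 (among the integer gridlines).
(c) Assembling these constraints gives the stated polynomial.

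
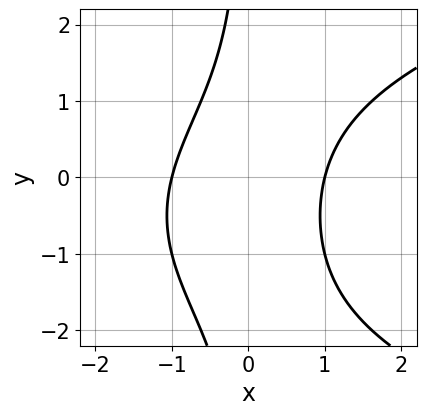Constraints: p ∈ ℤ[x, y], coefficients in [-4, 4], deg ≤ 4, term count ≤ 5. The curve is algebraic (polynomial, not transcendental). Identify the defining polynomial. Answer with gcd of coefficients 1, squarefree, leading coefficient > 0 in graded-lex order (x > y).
x*y^2 - 2*x^2 + x*y + 2

First, deg p = 3. A generic line meets the curve in up to 3 points.
Next, checking where it meets the axes: the x-axis gridline crossings are at x ∈ {-1, 1}; it misses every integer gridline on the y-axis.
Finally, these observations pin down the coefficients.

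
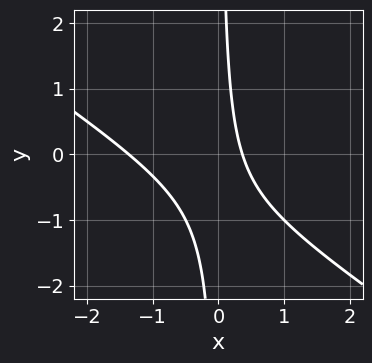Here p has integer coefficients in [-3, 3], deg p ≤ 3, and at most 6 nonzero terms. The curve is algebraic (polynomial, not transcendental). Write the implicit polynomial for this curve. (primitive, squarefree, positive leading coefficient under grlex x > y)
2*x^2 + 3*x*y + 2*x - 1

(a) Degree: a generic line meets the curve in up to 2 points, so deg p = 2.
(b) Against the integer gridlines: it misses every integer gridline on the y-axis.
(c) Putting this together gives p.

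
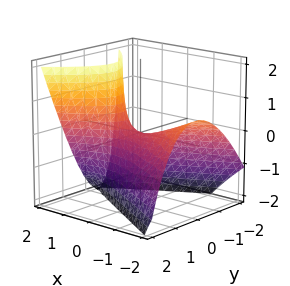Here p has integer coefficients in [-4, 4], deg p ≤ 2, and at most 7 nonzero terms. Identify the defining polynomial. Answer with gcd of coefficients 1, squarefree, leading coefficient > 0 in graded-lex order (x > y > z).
x^2 + 2*x*z - 3*y^2 + y*z - 2*z

(a) The degree is 2 — a generic line meets the surface in up to 2 points.
(b) Reading off the gridlines: one z-axis crossing is at z = 0; it crosses the y-axis at the gridline y = 0.
(c) Matching integer coefficients to the picture gives p.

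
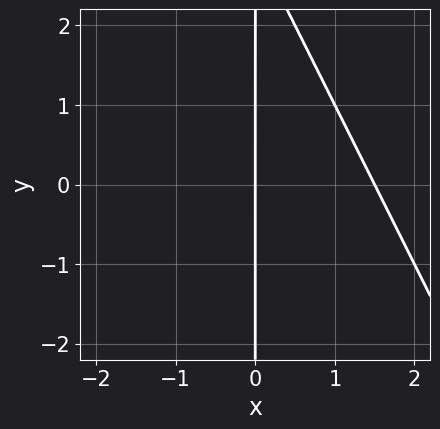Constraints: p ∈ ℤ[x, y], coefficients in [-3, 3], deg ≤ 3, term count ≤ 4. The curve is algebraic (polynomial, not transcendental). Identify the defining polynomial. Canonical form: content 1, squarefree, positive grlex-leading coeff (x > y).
First, the degree is 2 — no degree-1 curve has this shape.
Next, from the visible intercepts: one x-axis crossing is at x = 0; every point of the y-axis in the box is on the curve.
Finally, assembling these constraints gives the stated polynomial.

2*x^2 + x*y - 3*x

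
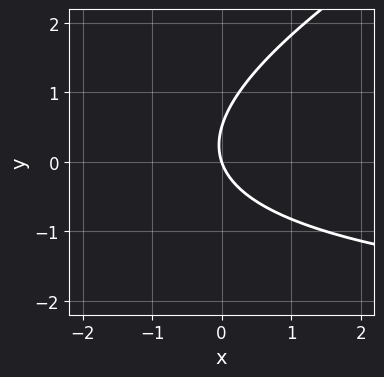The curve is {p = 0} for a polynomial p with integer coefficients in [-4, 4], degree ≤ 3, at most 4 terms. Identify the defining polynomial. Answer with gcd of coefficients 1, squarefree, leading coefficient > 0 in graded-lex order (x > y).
The degree is 2 — no degree-1 curve has this shape.
From the visible intercepts: it crosses the y-axis at the gridline y = 0; it crosses the x-axis at the gridline x = 0.
These observations pin down the coefficients.

x*y - 2*y^2 + 3*x + y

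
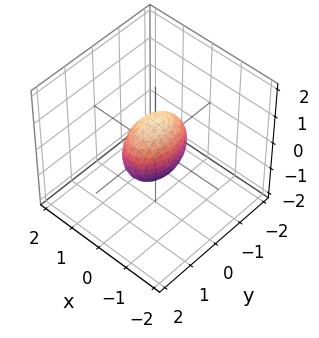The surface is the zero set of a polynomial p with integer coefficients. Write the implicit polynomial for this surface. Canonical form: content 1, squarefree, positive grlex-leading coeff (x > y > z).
1. Degree: a closed, bounded, convex surface; a quadric, so deg p = 2.
2. Symmetries: the z ↦ −z reflection is a symmetry, so z appears only in even powers; mirror symmetry x ↦ −x ⇒ only even powers of x; it's symmetric under y → −y, forcing even powers of y.
3. Observable constraints: the z-axis gridline crossings are at z ∈ {-1, 1}; the y-axis gridline crossings are at y ∈ {-1, 1}.
4. Solving for integer coefficients yields p as stated.

2*x^2 + y^2 + z^2 - 1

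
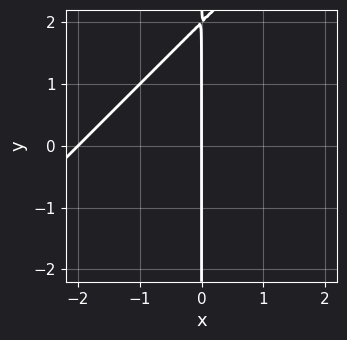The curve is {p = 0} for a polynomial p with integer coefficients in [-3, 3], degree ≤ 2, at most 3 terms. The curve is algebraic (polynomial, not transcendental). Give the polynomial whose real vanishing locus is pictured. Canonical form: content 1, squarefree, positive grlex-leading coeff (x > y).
deg p = 2.
Observable constraints: among the integer gridlines, it crosses the x-axis at x ∈ {-2, 0}; every point of the y-axis in the box is on the curve.
Together with the visible shape, these determine p as stated.

x^2 - x*y + 2*x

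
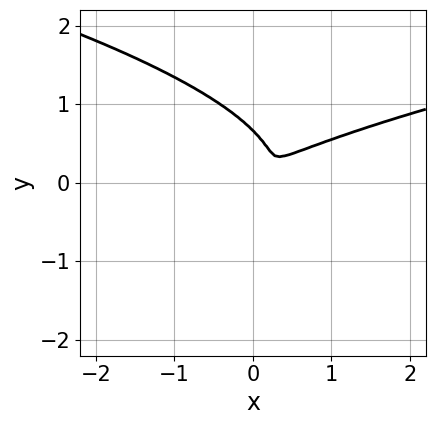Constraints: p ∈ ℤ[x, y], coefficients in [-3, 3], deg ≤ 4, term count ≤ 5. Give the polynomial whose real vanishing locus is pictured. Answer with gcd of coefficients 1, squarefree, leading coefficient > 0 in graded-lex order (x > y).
(a) deg p = 3.
(b) The integer polynomial consistent with all of this is the stated p.

3*y^3 - x^2 + 2*x*y - 2*y^2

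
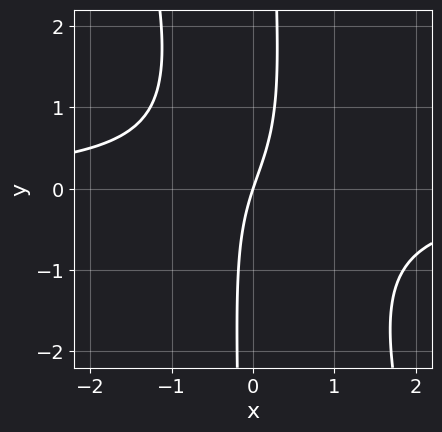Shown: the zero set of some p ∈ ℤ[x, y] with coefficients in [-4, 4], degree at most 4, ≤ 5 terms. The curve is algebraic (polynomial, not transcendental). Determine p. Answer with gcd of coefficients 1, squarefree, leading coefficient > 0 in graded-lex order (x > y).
3*x^2*y + x*y^2 - x*y + 3*x - y

(a) Degree: a generic line meets the curve in up to 3 points, so deg p = 3.
(b) Reading off the gridlines: it meets the x-axis at x = 0 (among the integer gridlines); it meets the y-axis at y = 0 (among the integer gridlines).
(c) Solving for integer coefficients yields p as stated.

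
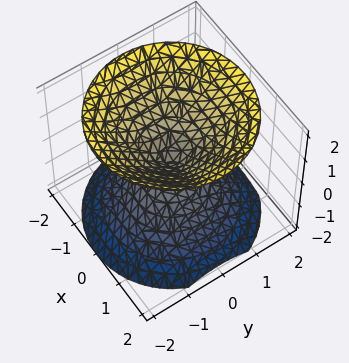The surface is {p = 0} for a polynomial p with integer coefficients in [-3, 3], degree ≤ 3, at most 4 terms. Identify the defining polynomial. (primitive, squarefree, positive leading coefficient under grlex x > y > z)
x^2 + y^2 - z^2

I count 2 distinct pieces.
deg p = 2.
Symmetries: rotational symmetry about the z-axis ⇒ p depends on x, y only through x² + y²; mirror symmetry z ↦ −z ⇒ only even powers of z.
Against the integer gridlines: it crosses the y-axis at the gridline y = 0; one x-axis crossing is at x = 0; a circular section at z = -1 has radius exactly 1.
Putting this together gives p.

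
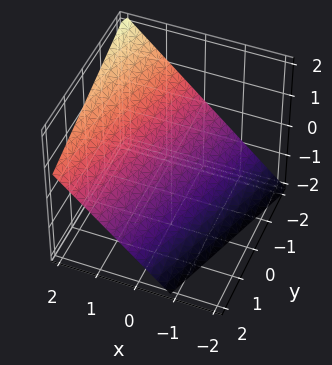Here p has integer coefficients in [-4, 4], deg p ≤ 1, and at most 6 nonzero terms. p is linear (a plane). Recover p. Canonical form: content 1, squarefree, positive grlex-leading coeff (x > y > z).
3*x - y - 3*z - 2

First, the degree is 1 — every cross-section is a straight line — this is a plane.
Next, from the visible intercepts: it crosses the y-axis at the gridline y = -2.
Finally, together with the visible shape, these determine p as stated.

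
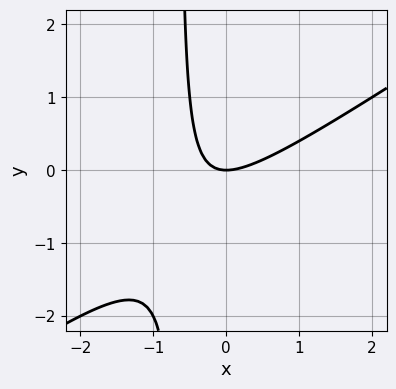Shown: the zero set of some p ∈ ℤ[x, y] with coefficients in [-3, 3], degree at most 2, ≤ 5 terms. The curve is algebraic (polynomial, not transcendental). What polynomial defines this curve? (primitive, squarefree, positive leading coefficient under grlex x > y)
2*x^2 - 3*x*y - 2*y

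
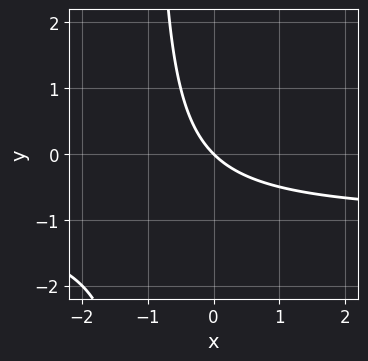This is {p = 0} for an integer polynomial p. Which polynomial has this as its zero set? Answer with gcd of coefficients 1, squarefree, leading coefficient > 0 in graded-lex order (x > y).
x*y + x + y

1. The degree is 2 — no degree-1 curve has this shape.
2. From the visible intercepts: one x-axis crossing is at x = 0; one y-axis crossing is at y = 0.
3. Fitting integer coefficients to these (and the overall shape) gives p.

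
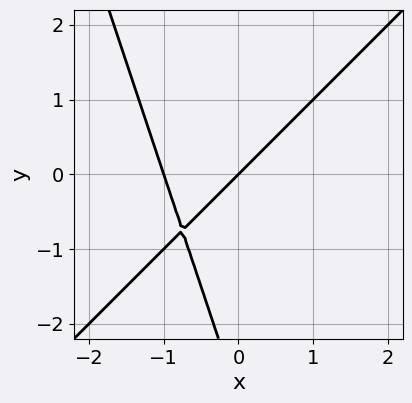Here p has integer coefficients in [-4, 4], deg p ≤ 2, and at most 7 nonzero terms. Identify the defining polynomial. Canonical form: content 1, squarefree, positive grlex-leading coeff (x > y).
3*x^2 - 2*x*y - y^2 + 3*x - 3*y

First, the degree is 2 — the shape is more complex than any degree-1 curve.
Next, checking where it meets the axes: the x-axis gridline crossings are at x ∈ {-1, 0}; it meets the y-axis at y = 0 (among the integer gridlines).
Finally, together with the visible shape, these determine p as stated.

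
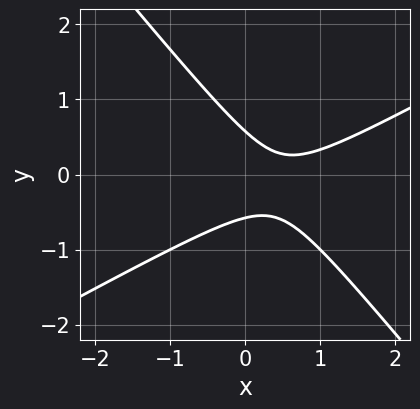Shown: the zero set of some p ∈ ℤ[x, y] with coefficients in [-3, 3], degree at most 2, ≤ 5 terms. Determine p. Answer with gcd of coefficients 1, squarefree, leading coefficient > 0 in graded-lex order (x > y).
Degree: the shape is more complex than any degree-1 curve, so deg p = 2.
Reading off the gridlines: the curve avoids every integer x-axis point in the box.
Matching integer coefficients to the picture gives p.

2*x^2 - 2*x*y - 3*y^2 - 2*x + 1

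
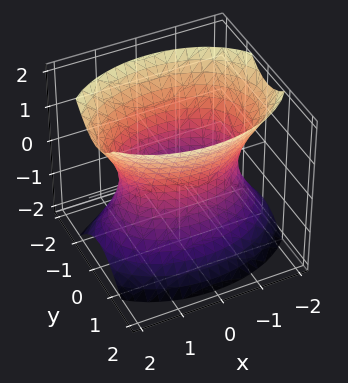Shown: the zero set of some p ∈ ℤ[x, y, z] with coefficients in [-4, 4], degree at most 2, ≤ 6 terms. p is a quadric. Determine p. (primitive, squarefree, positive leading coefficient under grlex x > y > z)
deg p = 2. One connected sheet with a waist; a quadric.
Symmetries: mirror symmetry x ↦ −x ⇒ only even powers of x; mirror symmetry z ↦ −z ⇒ only even powers of z; it's symmetric under y → −y, forcing even powers of y.
From the axis intercepts and sections: the surface avoids every integer z-axis point in the box; the y-axis gridline crossings are at y ∈ {-1, 1}.
Matching integer coefficients to the picture gives p.

x^2 + 2*y^2 - z^2 - 2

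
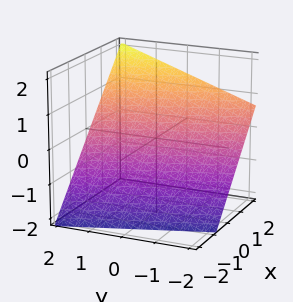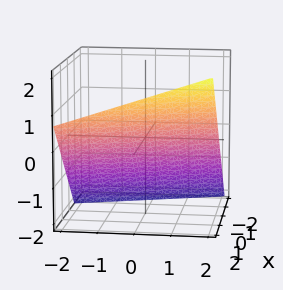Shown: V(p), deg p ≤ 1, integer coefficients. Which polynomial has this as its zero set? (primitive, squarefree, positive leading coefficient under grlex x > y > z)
3*x + y - 3*z - 2

The degree is 1 — the surface is flat (a plane).
Checking where it meets the axes: it meets the y-axis at y = 2 (among the integer gridlines).
Fitting integer coefficients to these (and the overall shape) gives p.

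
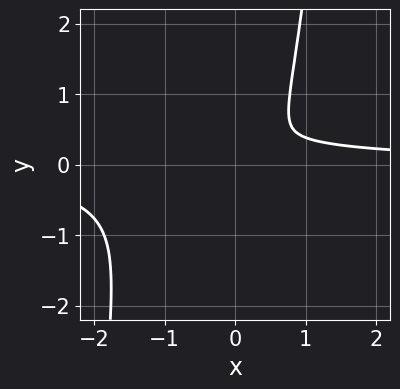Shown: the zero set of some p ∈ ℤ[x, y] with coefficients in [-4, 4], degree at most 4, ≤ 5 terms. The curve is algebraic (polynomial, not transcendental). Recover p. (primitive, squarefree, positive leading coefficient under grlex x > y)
1. deg p = 4. A generic line meets the curve in up to 4 points.
2. Matching integer coefficients to the picture gives p.

3*x^3*y + 3*x^2*y - 2*x^2 - 2*y^2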